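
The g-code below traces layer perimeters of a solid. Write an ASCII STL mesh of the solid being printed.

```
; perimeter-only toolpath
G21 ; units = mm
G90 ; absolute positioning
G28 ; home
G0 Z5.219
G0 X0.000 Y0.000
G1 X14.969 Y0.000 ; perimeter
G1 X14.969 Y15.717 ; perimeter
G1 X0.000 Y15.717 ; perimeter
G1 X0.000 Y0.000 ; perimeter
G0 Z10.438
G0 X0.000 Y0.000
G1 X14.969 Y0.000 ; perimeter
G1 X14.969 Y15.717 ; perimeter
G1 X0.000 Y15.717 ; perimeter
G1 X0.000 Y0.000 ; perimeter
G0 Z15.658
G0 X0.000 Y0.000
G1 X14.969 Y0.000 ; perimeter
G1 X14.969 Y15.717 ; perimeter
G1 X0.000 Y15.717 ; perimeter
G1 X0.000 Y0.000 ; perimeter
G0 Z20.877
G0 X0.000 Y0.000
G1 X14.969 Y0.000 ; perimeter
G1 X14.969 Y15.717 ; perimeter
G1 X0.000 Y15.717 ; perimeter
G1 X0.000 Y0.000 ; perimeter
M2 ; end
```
solid part
  facet normal 0.0000 0.0000 -1.0000
    outer loop
      vertex 14.969 15.717 0.000
      vertex 14.969 0.000 0.000
      vertex 0.000 0.000 0.000
    endloop
  endfacet
  facet normal 0.0000 0.0000 -1.0000
    outer loop
      vertex 0.000 15.717 0.000
      vertex 14.969 15.717 0.000
      vertex 0.000 0.000 0.000
    endloop
  endfacet
  facet normal 0.0000 0.0000 1.0000
    outer loop
      vertex 0.000 0.000 20.877
      vertex 14.969 0.000 20.877
      vertex 14.969 15.717 20.877
    endloop
  endfacet
  facet normal 0.0000 0.0000 1.0000
    outer loop
      vertex 0.000 0.000 20.877
      vertex 14.969 15.717 20.877
      vertex 0.000 15.717 20.877
    endloop
  endfacet
  facet normal 0.0000 -1.0000 0.0000
    outer loop
      vertex 0.000 0.000 0.000
      vertex 14.969 0.000 0.000
      vertex 14.969 0.000 20.877
    endloop
  endfacet
  facet normal 0.0000 -1.0000 0.0000
    outer loop
      vertex 0.000 0.000 0.000
      vertex 14.969 0.000 20.877
      vertex 0.000 0.000 20.877
    endloop
  endfacet
  facet normal 0.0000 1.0000 0.0000
    outer loop
      vertex 14.969 15.717 20.877
      vertex 14.969 15.717 0.000
      vertex 0.000 15.717 0.000
    endloop
  endfacet
  facet normal 0.0000 1.0000 0.0000
    outer loop
      vertex 0.000 15.717 20.877
      vertex 14.969 15.717 20.877
      vertex 0.000 15.717 0.000
    endloop
  endfacet
  facet normal -1.0000 0.0000 0.0000
    outer loop
      vertex 0.000 15.717 20.877
      vertex 0.000 15.717 0.000
      vertex 0.000 0.000 0.000
    endloop
  endfacet
  facet normal -1.0000 0.0000 0.0000
    outer loop
      vertex 0.000 0.000 20.877
      vertex 0.000 15.717 20.877
      vertex 0.000 0.000 0.000
    endloop
  endfacet
  facet normal 1.0000 0.0000 0.0000
    outer loop
      vertex 14.969 0.000 0.000
      vertex 14.969 15.717 0.000
      vertex 14.969 15.717 20.877
    endloop
  endfacet
  facet normal 1.0000 0.0000 0.0000
    outer loop
      vertex 14.969 0.000 0.000
      vertex 14.969 15.717 20.877
      vertex 14.969 0.000 20.877
    endloop
  endfacet
endsolid part

The G0 Z moves step by Δz≈5.219 mm. Every layer's G1 loop is the same polygon, so the solid is a straight extrusion of it from z=0 to z≈20.9. Closing with flat bottom and top caps and triangulating gives 12 facets — a rectangular box, roughly 15 × 15.7 mm footprint and 20.9 mm tall.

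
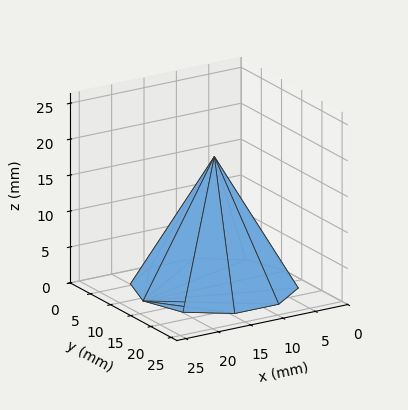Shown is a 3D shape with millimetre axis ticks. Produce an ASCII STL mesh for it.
Reading the render: the shape is a regular 10-sided pyramid, base circumscribed radius ≈ 11 mm, apex at z ≈ 18 mm (dimensions read to the nearest mm from the axis ticks). For the STL, each face is triangulated and given an outward normal.

solid part
  facet normal 0.0000 0.0000 -1.0000
    outer loop
      vertex 14.4 21.5 0.0
      vertex 19.9 17.5 0.0
      vertex 22.0 11.0 0.0
    endloop
  endfacet
  facet normal 0.0000 0.0000 -1.0000
    outer loop
      vertex 7.6 21.5 0.0
      vertex 14.4 21.5 0.0
      vertex 22.0 11.0 0.0
    endloop
  endfacet
  facet normal 0.0000 0.0000 -1.0000
    outer loop
      vertex 2.1 17.5 0.0
      vertex 7.6 21.5 0.0
      vertex 22.0 11.0 0.0
    endloop
  endfacet
  facet normal 0.0000 0.0000 -1.0000
    outer loop
      vertex 0.0 11.0 0.0
      vertex 2.1 17.5 0.0
      vertex 22.0 11.0 0.0
    endloop
  endfacet
  facet normal 0.0000 0.0000 -1.0000
    outer loop
      vertex 2.1 4.5 0.0
      vertex 0.0 11.0 0.0
      vertex 22.0 11.0 0.0
    endloop
  endfacet
  facet normal 0.0000 0.0000 -1.0000
    outer loop
      vertex 7.6 0.5 0.0
      vertex 2.1 4.5 0.0
      vertex 22.0 11.0 0.0
    endloop
  endfacet
  facet normal 0.0000 0.0000 -1.0000
    outer loop
      vertex 14.4 0.5 0.0
      vertex 7.6 0.5 0.0
      vertex 22.0 11.0 0.0
    endloop
  endfacet
  facet normal 0.0000 0.0000 -1.0000
    outer loop
      vertex 19.9 4.5 0.0
      vertex 14.4 0.5 0.0
      vertex 22.0 11.0 0.0
    endloop
  endfacet
  facet normal 0.8226 0.2658 0.5027
    outer loop
      vertex 22.0 11.0 0.0
      vertex 19.9 17.5 0.0
      vertex 11.0 11.0 18.0
    endloop
  endfacet
  facet normal 0.5082 0.6987 0.5036
    outer loop
      vertex 19.9 17.5 0.0
      vertex 14.4 21.5 0.0
      vertex 11.0 11.0 18.0
    endloop
  endfacet
  facet normal 0.0000 0.8638 0.5039
    outer loop
      vertex 14.4 21.5 0.0
      vertex 7.6 21.5 0.0
      vertex 11.0 11.0 18.0
    endloop
  endfacet
  facet normal -0.5082 0.6987 0.5036
    outer loop
      vertex 7.6 21.5 0.0
      vertex 2.1 17.5 0.0
      vertex 11.0 11.0 18.0
    endloop
  endfacet
  facet normal -0.8226 0.2658 0.5027
    outer loop
      vertex 2.1 17.5 0.0
      vertex 0.0 11.0 0.0
      vertex 11.0 11.0 18.0
    endloop
  endfacet
  facet normal -0.8226 -0.2658 0.5027
    outer loop
      vertex 0.0 11.0 0.0
      vertex 2.1 4.5 0.0
      vertex 11.0 11.0 18.0
    endloop
  endfacet
  facet normal -0.5082 -0.6987 0.5036
    outer loop
      vertex 2.1 4.5 0.0
      vertex 7.6 0.5 0.0
      vertex 11.0 11.0 18.0
    endloop
  endfacet
  facet normal 0.0000 -0.8638 0.5039
    outer loop
      vertex 7.6 0.5 0.0
      vertex 14.4 0.5 0.0
      vertex 11.0 11.0 18.0
    endloop
  endfacet
  facet normal 0.5082 -0.6987 0.5036
    outer loop
      vertex 14.4 0.5 0.0
      vertex 19.9 4.5 0.0
      vertex 11.0 11.0 18.0
    endloop
  endfacet
  facet normal 0.8226 -0.2658 0.5027
    outer loop
      vertex 19.9 4.5 0.0
      vertex 22.0 11.0 0.0
      vertex 11.0 11.0 18.0
    endloop
  endfacet
endsolid part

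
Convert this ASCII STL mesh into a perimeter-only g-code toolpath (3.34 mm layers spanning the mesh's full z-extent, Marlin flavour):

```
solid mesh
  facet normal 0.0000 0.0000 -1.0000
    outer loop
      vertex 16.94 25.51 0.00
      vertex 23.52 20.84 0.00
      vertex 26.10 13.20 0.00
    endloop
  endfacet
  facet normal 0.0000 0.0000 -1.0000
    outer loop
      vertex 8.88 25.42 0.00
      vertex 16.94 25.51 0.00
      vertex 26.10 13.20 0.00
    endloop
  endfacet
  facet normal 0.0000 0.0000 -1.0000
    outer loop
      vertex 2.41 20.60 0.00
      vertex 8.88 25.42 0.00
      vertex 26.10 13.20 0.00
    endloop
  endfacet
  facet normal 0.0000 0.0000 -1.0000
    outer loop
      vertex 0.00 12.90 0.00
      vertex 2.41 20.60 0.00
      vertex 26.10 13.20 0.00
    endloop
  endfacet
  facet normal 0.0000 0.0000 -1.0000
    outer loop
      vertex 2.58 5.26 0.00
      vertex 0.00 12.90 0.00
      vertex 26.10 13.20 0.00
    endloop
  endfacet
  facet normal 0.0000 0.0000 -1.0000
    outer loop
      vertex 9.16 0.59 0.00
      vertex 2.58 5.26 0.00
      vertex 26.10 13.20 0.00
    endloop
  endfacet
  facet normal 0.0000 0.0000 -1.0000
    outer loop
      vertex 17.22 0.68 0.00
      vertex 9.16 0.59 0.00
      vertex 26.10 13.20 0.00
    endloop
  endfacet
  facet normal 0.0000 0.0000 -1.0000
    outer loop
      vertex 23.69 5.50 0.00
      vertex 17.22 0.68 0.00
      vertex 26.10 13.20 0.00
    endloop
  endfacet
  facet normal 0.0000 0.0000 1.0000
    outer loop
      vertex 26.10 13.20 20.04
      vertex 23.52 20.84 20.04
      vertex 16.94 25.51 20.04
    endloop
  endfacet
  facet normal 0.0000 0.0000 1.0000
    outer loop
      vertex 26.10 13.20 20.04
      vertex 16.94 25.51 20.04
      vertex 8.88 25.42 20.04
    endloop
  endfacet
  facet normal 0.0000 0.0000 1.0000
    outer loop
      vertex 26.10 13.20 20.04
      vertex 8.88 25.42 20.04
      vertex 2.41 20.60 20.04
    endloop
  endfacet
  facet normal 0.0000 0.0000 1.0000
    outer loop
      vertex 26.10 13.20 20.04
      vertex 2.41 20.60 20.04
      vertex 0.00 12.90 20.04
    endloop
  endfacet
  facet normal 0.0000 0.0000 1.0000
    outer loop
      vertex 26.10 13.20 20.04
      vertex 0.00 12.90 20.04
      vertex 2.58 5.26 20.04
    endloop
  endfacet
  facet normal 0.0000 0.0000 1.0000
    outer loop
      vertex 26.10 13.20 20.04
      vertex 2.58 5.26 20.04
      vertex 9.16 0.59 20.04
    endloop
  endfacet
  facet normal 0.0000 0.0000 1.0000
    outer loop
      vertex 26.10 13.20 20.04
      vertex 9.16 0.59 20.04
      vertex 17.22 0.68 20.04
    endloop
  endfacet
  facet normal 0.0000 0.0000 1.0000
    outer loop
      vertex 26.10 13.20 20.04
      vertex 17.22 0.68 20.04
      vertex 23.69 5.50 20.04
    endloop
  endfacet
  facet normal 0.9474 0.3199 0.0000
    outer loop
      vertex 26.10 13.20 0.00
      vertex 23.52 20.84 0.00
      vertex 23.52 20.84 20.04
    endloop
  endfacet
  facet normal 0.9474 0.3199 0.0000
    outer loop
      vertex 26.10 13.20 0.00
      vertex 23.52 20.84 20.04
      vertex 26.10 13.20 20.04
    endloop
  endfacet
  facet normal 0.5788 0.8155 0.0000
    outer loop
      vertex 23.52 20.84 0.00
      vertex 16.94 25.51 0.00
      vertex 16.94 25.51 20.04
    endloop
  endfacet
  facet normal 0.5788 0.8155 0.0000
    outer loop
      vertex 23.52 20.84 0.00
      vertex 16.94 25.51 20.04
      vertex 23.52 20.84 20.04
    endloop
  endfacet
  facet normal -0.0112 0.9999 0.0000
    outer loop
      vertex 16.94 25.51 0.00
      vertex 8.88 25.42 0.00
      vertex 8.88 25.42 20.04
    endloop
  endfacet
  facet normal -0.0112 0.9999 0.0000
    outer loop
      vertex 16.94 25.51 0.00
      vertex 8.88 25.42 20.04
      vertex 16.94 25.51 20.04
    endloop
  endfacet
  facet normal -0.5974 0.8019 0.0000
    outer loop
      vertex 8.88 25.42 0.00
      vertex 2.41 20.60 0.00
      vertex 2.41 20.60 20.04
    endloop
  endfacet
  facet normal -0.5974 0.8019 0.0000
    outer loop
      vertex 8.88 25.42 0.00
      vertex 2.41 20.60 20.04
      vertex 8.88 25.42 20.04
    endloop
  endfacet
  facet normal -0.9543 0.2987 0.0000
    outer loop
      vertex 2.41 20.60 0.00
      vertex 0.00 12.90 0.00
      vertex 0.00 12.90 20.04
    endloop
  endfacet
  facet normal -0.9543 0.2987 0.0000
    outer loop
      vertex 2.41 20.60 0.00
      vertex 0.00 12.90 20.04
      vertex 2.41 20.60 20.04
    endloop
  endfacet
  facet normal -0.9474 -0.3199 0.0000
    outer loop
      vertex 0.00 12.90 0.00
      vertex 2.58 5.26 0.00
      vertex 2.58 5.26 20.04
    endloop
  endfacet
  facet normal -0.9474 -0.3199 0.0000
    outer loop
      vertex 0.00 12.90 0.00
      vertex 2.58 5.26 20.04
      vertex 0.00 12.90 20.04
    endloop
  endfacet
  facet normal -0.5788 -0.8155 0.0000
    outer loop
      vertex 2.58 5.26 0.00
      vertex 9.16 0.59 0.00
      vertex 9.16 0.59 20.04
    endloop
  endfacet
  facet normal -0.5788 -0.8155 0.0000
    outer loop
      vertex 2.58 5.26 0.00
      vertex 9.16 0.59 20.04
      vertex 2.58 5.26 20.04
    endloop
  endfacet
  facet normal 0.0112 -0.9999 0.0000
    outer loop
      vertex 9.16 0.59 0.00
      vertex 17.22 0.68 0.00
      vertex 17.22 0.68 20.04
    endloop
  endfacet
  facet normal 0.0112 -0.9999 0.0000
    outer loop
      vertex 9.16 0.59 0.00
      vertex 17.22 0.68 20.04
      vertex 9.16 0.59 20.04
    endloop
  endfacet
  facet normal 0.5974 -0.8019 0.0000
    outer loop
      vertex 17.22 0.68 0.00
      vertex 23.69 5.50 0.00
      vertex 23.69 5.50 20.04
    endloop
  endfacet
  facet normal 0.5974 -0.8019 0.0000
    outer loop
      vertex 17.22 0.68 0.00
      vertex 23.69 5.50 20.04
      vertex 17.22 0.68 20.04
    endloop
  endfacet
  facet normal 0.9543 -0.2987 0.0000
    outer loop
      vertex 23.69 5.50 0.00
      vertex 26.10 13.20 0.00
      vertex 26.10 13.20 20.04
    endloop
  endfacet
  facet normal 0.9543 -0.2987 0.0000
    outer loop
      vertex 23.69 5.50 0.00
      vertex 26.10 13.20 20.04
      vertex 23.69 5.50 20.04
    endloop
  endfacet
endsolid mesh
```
; perimeter-only toolpath
G21 ; units = mm
G90 ; absolute positioning
G28 ; home
; layer 1
G0 Z3.34
G0 X26.10 Y13.20
G1 X23.52 Y20.84
G1 X16.94 Y25.51
G1 X8.88 Y25.42
G1 X2.41 Y20.60
G1 X0.00 Y12.90
G1 X2.58 Y5.26
G1 X9.16 Y0.59
G1 X17.22 Y0.68
G1 X23.69 Y5.50
G1 X26.10 Y13.20
; layer 2
G0 Z6.68
G0 X26.10 Y13.20
G1 X23.52 Y20.84
G1 X16.94 Y25.51
G1 X8.88 Y25.42
G1 X2.41 Y20.60
G1 X0.00 Y12.90
G1 X2.58 Y5.26
G1 X9.16 Y0.59
G1 X17.22 Y0.68
G1 X23.69 Y5.50
G1 X26.10 Y13.20
; layer 3
G0 Z10.02
G0 X26.10 Y13.20
G1 X23.52 Y20.84
G1 X16.94 Y25.51
G1 X8.88 Y25.42
G1 X2.41 Y20.60
G1 X0.00 Y12.90
G1 X2.58 Y5.26
G1 X9.16 Y0.59
G1 X17.22 Y0.68
G1 X23.69 Y5.50
G1 X26.10 Y13.20
; layer 4
G0 Z13.36
G0 X26.10 Y13.20
G1 X23.52 Y20.84
G1 X16.94 Y25.51
G1 X8.88 Y25.42
G1 X2.41 Y20.60
G1 X0.00 Y12.90
G1 X2.58 Y5.26
G1 X9.16 Y0.59
G1 X17.22 Y0.68
G1 X23.69 Y5.50
G1 X26.10 Y13.20
; layer 5
G0 Z16.70
G0 X26.10 Y13.20
G1 X23.52 Y20.84
G1 X16.94 Y25.51
G1 X8.88 Y25.42
G1 X2.41 Y20.60
G1 X0.00 Y12.90
G1 X2.58 Y5.26
G1 X9.16 Y0.59
G1 X17.22 Y0.68
G1 X23.69 Y5.50
G1 X26.10 Y13.20
; layer 6
G0 Z20.04
G0 X26.10 Y13.20
G1 X23.52 Y20.84
G1 X16.94 Y25.51
G1 X8.88 Y25.42
G1 X2.41 Y20.60
G1 X0.00 Y12.90
G1 X2.58 Y5.26
G1 X9.16 Y0.59
G1 X17.22 Y0.68
G1 X23.69 Y5.50
G1 X26.10 Y13.20
M2 ; end

The solid is a regular 10-sided prism (a cylinder approximated with 10 flat sides), circumscribed radius ≈ 13.1 mm, height ≈ 20 mm. Slicing at Δz = 3.34 mm — 6 equal slices spanning the solid's height, so layer i sits at z = i·h/6 — gives 6 non-empty perimeters. Each is a 10-segment closed polygon; G0 lifts to the layer z and rapids to the start vertex, then G1 traces the edges.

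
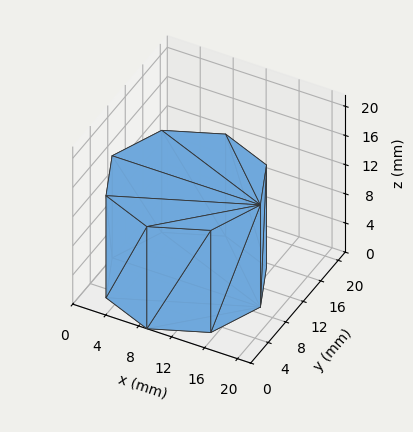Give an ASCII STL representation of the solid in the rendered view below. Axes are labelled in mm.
Reading the render: the shape is a regular 8-sided prism (a cylinder approximated with 8 flat sides), circumscribed radius ≈ 9 mm, height ≈ 14 mm (dimensions read to the nearest mm from the axis ticks). For the STL, each face is triangulated and given an outward normal.

solid part
  facet normal 0.0000 0.0000 -1.0000
    outer loop
      vertex 9.00 18.00 0.00
      vertex 15.36 15.36 0.00
      vertex 18.00 9.00 0.00
    endloop
  endfacet
  facet normal 0.0000 0.0000 -1.0000
    outer loop
      vertex 2.64 15.36 0.00
      vertex 9.00 18.00 0.00
      vertex 18.00 9.00 0.00
    endloop
  endfacet
  facet normal 0.0000 0.0000 -1.0000
    outer loop
      vertex 0.00 9.00 0.00
      vertex 2.64 15.36 0.00
      vertex 18.00 9.00 0.00
    endloop
  endfacet
  facet normal 0.0000 0.0000 -1.0000
    outer loop
      vertex 2.64 2.64 0.00
      vertex 0.00 9.00 0.00
      vertex 18.00 9.00 0.00
    endloop
  endfacet
  facet normal 0.0000 0.0000 -1.0000
    outer loop
      vertex 9.00 0.00 0.00
      vertex 2.64 2.64 0.00
      vertex 18.00 9.00 0.00
    endloop
  endfacet
  facet normal 0.0000 0.0000 -1.0000
    outer loop
      vertex 15.36 2.64 0.00
      vertex 9.00 0.00 0.00
      vertex 18.00 9.00 0.00
    endloop
  endfacet
  facet normal 0.0000 0.0000 1.0000
    outer loop
      vertex 18.00 9.00 14.00
      vertex 15.36 15.36 14.00
      vertex 9.00 18.00 14.00
    endloop
  endfacet
  facet normal 0.0000 0.0000 1.0000
    outer loop
      vertex 18.00 9.00 14.00
      vertex 9.00 18.00 14.00
      vertex 2.64 15.36 14.00
    endloop
  endfacet
  facet normal 0.0000 0.0000 1.0000
    outer loop
      vertex 18.00 9.00 14.00
      vertex 2.64 15.36 14.00
      vertex 0.00 9.00 14.00
    endloop
  endfacet
  facet normal 0.0000 0.0000 1.0000
    outer loop
      vertex 18.00 9.00 14.00
      vertex 0.00 9.00 14.00
      vertex 2.64 2.64 14.00
    endloop
  endfacet
  facet normal 0.0000 0.0000 1.0000
    outer loop
      vertex 18.00 9.00 14.00
      vertex 2.64 2.64 14.00
      vertex 9.00 0.00 14.00
    endloop
  endfacet
  facet normal 0.0000 0.0000 1.0000
    outer loop
      vertex 18.00 9.00 14.00
      vertex 9.00 0.00 14.00
      vertex 15.36 2.64 14.00
    endloop
  endfacet
  facet normal 0.9236 0.3834 0.0000
    outer loop
      vertex 18.00 9.00 0.00
      vertex 15.36 15.36 0.00
      vertex 15.36 15.36 14.00
    endloop
  endfacet
  facet normal 0.9236 0.3834 0.0000
    outer loop
      vertex 18.00 9.00 0.00
      vertex 15.36 15.36 14.00
      vertex 18.00 9.00 14.00
    endloop
  endfacet
  facet normal 0.3834 0.9236 0.0000
    outer loop
      vertex 15.36 15.36 0.00
      vertex 9.00 18.00 0.00
      vertex 9.00 18.00 14.00
    endloop
  endfacet
  facet normal 0.3834 0.9236 0.0000
    outer loop
      vertex 15.36 15.36 0.00
      vertex 9.00 18.00 14.00
      vertex 15.36 15.36 14.00
    endloop
  endfacet
  facet normal -0.3834 0.9236 0.0000
    outer loop
      vertex 9.00 18.00 0.00
      vertex 2.64 15.36 0.00
      vertex 2.64 15.36 14.00
    endloop
  endfacet
  facet normal -0.3834 0.9236 0.0000
    outer loop
      vertex 9.00 18.00 0.00
      vertex 2.64 15.36 14.00
      vertex 9.00 18.00 14.00
    endloop
  endfacet
  facet normal -0.9236 0.3834 0.0000
    outer loop
      vertex 2.64 15.36 0.00
      vertex 0.00 9.00 0.00
      vertex 0.00 9.00 14.00
    endloop
  endfacet
  facet normal -0.9236 0.3834 0.0000
    outer loop
      vertex 2.64 15.36 0.00
      vertex 0.00 9.00 14.00
      vertex 2.64 15.36 14.00
    endloop
  endfacet
  facet normal -0.9236 -0.3834 0.0000
    outer loop
      vertex 0.00 9.00 0.00
      vertex 2.64 2.64 0.00
      vertex 2.64 2.64 14.00
    endloop
  endfacet
  facet normal -0.9236 -0.3834 0.0000
    outer loop
      vertex 0.00 9.00 0.00
      vertex 2.64 2.64 14.00
      vertex 0.00 9.00 14.00
    endloop
  endfacet
  facet normal -0.3834 -0.9236 0.0000
    outer loop
      vertex 2.64 2.64 0.00
      vertex 9.00 0.00 0.00
      vertex 9.00 0.00 14.00
    endloop
  endfacet
  facet normal -0.3834 -0.9236 0.0000
    outer loop
      vertex 2.64 2.64 0.00
      vertex 9.00 0.00 14.00
      vertex 2.64 2.64 14.00
    endloop
  endfacet
  facet normal 0.3834 -0.9236 0.0000
    outer loop
      vertex 9.00 0.00 0.00
      vertex 15.36 2.64 0.00
      vertex 15.36 2.64 14.00
    endloop
  endfacet
  facet normal 0.3834 -0.9236 0.0000
    outer loop
      vertex 9.00 0.00 0.00
      vertex 15.36 2.64 14.00
      vertex 9.00 0.00 14.00
    endloop
  endfacet
  facet normal 0.9236 -0.3834 0.0000
    outer loop
      vertex 15.36 2.64 0.00
      vertex 18.00 9.00 0.00
      vertex 18.00 9.00 14.00
    endloop
  endfacet
  facet normal 0.9236 -0.3834 0.0000
    outer loop
      vertex 15.36 2.64 0.00
      vertex 18.00 9.00 14.00
      vertex 15.36 2.64 14.00
    endloop
  endfacet
endsolid part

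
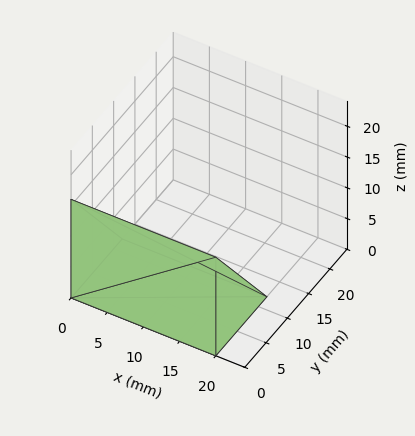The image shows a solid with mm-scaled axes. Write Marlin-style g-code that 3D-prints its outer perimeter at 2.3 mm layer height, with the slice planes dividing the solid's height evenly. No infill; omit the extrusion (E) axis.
Reading the render: the shape is a wedge (ramp): 20 × 12 mm base, rising to 16 mm along the y=0 edge and sloping linearly to z=0 at y=12 (dimensions read to the nearest mm from the axis ticks). For the g-code, the solid's height is divided into equal slices at the stated Δz and each level perimeter traced with G1 moves after a G0 lift.

; perimeter-only toolpath
G21 ; units = mm
G90 ; absolute positioning
G28 ; home
; layer 1
G0 Z2.3
G0 X0.0 Y0.0
G1 X20.0 Y0.0
G1 X20.0 Y10.3
G1 X0.0 Y10.3
G1 X0.0 Y0.0
; layer 2
G0 Z4.6
G0 X0.0 Y0.0
G1 X20.0 Y0.0
G1 X20.0 Y8.6
G1 X0.0 Y8.6
G1 X0.0 Y0.0
; layer 3
G0 Z6.9
G0 X0.0 Y0.0
G1 X20.0 Y0.0
G1 X20.0 Y6.9
G1 X0.0 Y6.9
G1 X0.0 Y0.0
; layer 4
G0 Z9.1
G0 X0.0 Y0.0
G1 X20.0 Y0.0
G1 X20.0 Y5.1
G1 X0.0 Y5.1
G1 X0.0 Y0.0
; layer 5
G0 Z11.4
G0 X0.0 Y0.0
G1 X20.0 Y0.0
G1 X20.0 Y3.4
G1 X0.0 Y3.4
G1 X0.0 Y0.0
; layer 6
G0 Z13.7
G0 X0.0 Y0.0
G1 X20.0 Y0.0
G1 X20.0 Y1.7
G1 X0.0 Y1.7
G1 X0.0 Y0.0
M2 ; end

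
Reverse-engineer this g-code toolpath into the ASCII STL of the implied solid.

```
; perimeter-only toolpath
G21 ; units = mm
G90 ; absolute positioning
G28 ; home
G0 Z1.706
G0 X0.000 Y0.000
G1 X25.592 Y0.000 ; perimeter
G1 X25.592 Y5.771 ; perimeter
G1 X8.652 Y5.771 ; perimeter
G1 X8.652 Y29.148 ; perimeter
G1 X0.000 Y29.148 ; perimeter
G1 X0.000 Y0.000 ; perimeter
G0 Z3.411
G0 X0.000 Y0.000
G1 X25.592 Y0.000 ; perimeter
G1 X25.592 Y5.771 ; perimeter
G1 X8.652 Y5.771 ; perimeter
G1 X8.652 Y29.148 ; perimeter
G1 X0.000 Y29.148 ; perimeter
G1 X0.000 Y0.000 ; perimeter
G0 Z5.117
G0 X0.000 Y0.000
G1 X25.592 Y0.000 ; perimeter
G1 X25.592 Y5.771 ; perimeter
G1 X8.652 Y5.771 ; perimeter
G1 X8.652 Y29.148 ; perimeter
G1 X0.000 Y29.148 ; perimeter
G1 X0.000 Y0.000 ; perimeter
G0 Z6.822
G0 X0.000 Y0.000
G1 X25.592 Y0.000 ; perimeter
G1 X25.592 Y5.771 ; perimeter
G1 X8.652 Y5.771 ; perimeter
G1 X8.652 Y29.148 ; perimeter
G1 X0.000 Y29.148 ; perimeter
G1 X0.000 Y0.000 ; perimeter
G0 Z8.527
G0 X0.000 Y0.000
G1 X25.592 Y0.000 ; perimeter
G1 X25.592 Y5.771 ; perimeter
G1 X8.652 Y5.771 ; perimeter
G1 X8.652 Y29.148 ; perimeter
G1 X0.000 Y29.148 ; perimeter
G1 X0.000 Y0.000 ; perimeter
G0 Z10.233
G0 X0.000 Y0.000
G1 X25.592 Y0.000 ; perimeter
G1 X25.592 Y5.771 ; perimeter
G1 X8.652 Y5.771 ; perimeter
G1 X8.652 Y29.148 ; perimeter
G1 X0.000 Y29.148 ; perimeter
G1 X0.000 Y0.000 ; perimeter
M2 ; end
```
solid part
  facet normal 0.0000 0.0000 -1.0000
    outer loop
      vertex 25.592 5.771 0.000
      vertex 25.592 0.000 0.000
      vertex 0.000 0.000 0.000
    endloop
  endfacet
  facet normal 0.0000 0.0000 -1.0000
    outer loop
      vertex 8.652 5.771 0.000
      vertex 25.592 5.771 0.000
      vertex 0.000 0.000 0.000
    endloop
  endfacet
  facet normal 0.0000 0.0000 -1.0000
    outer loop
      vertex 8.652 29.148 0.000
      vertex 8.652 5.771 0.000
      vertex 0.000 0.000 0.000
    endloop
  endfacet
  facet normal 0.0000 0.0000 -1.0000
    outer loop
      vertex 0.000 29.148 0.000
      vertex 8.652 29.148 0.000
      vertex 0.000 0.000 0.000
    endloop
  endfacet
  facet normal 0.0000 0.0000 1.0000
    outer loop
      vertex 0.000 0.000 10.233
      vertex 25.592 0.000 10.233
      vertex 25.592 5.771 10.233
    endloop
  endfacet
  facet normal 0.0000 0.0000 1.0000
    outer loop
      vertex 0.000 0.000 10.233
      vertex 25.592 5.771 10.233
      vertex 8.652 5.771 10.233
    endloop
  endfacet
  facet normal 0.0000 0.0000 1.0000
    outer loop
      vertex 0.000 0.000 10.233
      vertex 8.652 5.771 10.233
      vertex 8.652 29.148 10.233
    endloop
  endfacet
  facet normal 0.0000 0.0000 1.0000
    outer loop
      vertex 0.000 0.000 10.233
      vertex 8.652 29.148 10.233
      vertex 0.000 29.148 10.233
    endloop
  endfacet
  facet normal 0.0000 -1.0000 0.0000
    outer loop
      vertex 0.000 0.000 0.000
      vertex 25.592 0.000 0.000
      vertex 25.592 0.000 10.233
    endloop
  endfacet
  facet normal 0.0000 -1.0000 0.0000
    outer loop
      vertex 0.000 0.000 0.000
      vertex 25.592 0.000 10.233
      vertex 0.000 0.000 10.233
    endloop
  endfacet
  facet normal 1.0000 0.0000 0.0000
    outer loop
      vertex 25.592 0.000 0.000
      vertex 25.592 5.771 0.000
      vertex 25.592 5.771 10.233
    endloop
  endfacet
  facet normal 1.0000 0.0000 0.0000
    outer loop
      vertex 25.592 0.000 0.000
      vertex 25.592 5.771 10.233
      vertex 25.592 0.000 10.233
    endloop
  endfacet
  facet normal 0.0000 1.0000 0.0000
    outer loop
      vertex 25.592 5.771 0.000
      vertex 8.652 5.771 0.000
      vertex 8.652 5.771 10.233
    endloop
  endfacet
  facet normal 0.0000 1.0000 0.0000
    outer loop
      vertex 25.592 5.771 0.000
      vertex 8.652 5.771 10.233
      vertex 25.592 5.771 10.233
    endloop
  endfacet
  facet normal 1.0000 0.0000 0.0000
    outer loop
      vertex 8.652 5.771 0.000
      vertex 8.652 29.148 0.000
      vertex 8.652 29.148 10.233
    endloop
  endfacet
  facet normal 1.0000 0.0000 0.0000
    outer loop
      vertex 8.652 5.771 0.000
      vertex 8.652 29.148 10.233
      vertex 8.652 5.771 10.233
    endloop
  endfacet
  facet normal 0.0000 1.0000 0.0000
    outer loop
      vertex 8.652 29.148 0.000
      vertex 0.000 29.148 0.000
      vertex 0.000 29.148 10.233
    endloop
  endfacet
  facet normal 0.0000 1.0000 0.0000
    outer loop
      vertex 8.652 29.148 0.000
      vertex 0.000 29.148 10.233
      vertex 8.652 29.148 10.233
    endloop
  endfacet
  facet normal -1.0000 0.0000 0.0000
    outer loop
      vertex 0.000 29.148 0.000
      vertex 0.000 0.000 0.000
      vertex 0.000 0.000 10.233
    endloop
  endfacet
  facet normal -1.0000 0.0000 0.0000
    outer loop
      vertex 0.000 29.148 0.000
      vertex 0.000 0.000 10.233
      vertex 0.000 29.148 10.233
    endloop
  endfacet
endsolid part

The G0 Z moves step by Δz≈1.706 mm. Every layer's G1 loop is the same polygon, so the solid is a straight extrusion of it from z=0 to z≈10.2. Closing with flat bottom and top caps and triangulating gives 20 facets — an L-shaped prism: outer 25.6 × 29.1 mm, arm thicknesses ≈ 5.77 mm (horizontal) and 8.65 mm (vertical), extruded 10.2 mm in z.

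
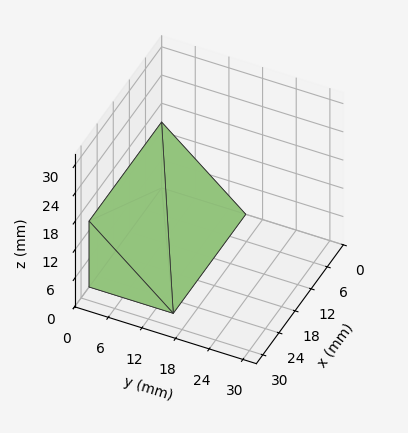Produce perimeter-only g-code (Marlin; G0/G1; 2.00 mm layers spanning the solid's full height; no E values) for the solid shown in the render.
Reading the render: the shape is a wedge (ramp): 27 × 15 mm base, rising to 14 mm along the y=0 edge and sloping linearly to z=0 at y=15 (dimensions read to the nearest mm from the axis ticks). For the g-code, the solid's height is divided into equal slices at the stated Δz and each level perimeter traced with G1 moves after a G0 lift.

; perimeter-only toolpath
G21 ; units = mm
G90 ; absolute positioning
G28 ; home
; layer 1
G0 Z2.00
G0 X0.00 Y0.00
G1 X27.00 Y0.00
G1 X27.00 Y12.86
G1 X0.00 Y12.86
G1 X0.00 Y0.00
; layer 2
G0 Z4.00
G0 X0.00 Y0.00
G1 X27.00 Y0.00
G1 X27.00 Y10.71
G1 X0.00 Y10.71
G1 X0.00 Y0.00
; layer 3
G0 Z6.00
G0 X0.00 Y0.00
G1 X27.00 Y0.00
G1 X27.00 Y8.57
G1 X0.00 Y8.57
G1 X0.00 Y0.00
; layer 4
G0 Z8.00
G0 X0.00 Y0.00
G1 X27.00 Y0.00
G1 X27.00 Y6.43
G1 X0.00 Y6.43
G1 X0.00 Y0.00
; layer 5
G0 Z10.00
G0 X0.00 Y0.00
G1 X27.00 Y0.00
G1 X27.00 Y4.29
G1 X0.00 Y4.29
G1 X0.00 Y0.00
; layer 6
G0 Z12.00
G0 X0.00 Y0.00
G1 X27.00 Y0.00
G1 X27.00 Y2.14
G1 X0.00 Y2.14
G1 X0.00 Y0.00
M2 ; end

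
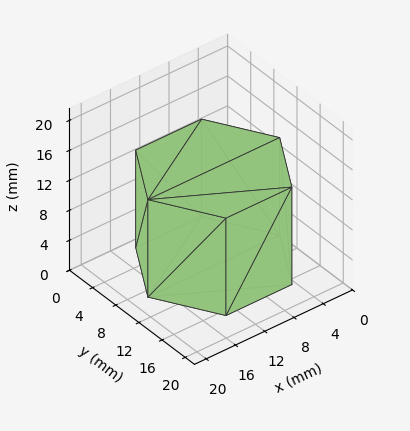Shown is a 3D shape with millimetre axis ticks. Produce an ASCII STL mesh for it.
Reading the render: the shape is a regular 6-sided prism (a cylinder approximated with 6 flat sides), circumscribed radius ≈ 9 mm, height ≈ 13 mm (dimensions read to the nearest mm from the axis ticks). For the STL, each face is triangulated and given an outward normal.

solid part
  facet normal 0.0000 0.0000 -1.0000
    outer loop
      vertex 4.5 16.8 0.0
      vertex 13.5 16.8 0.0
      vertex 18.0 9.0 0.0
    endloop
  endfacet
  facet normal 0.0000 0.0000 -1.0000
    outer loop
      vertex 0.0 9.0 0.0
      vertex 4.5 16.8 0.0
      vertex 18.0 9.0 0.0
    endloop
  endfacet
  facet normal 0.0000 0.0000 -1.0000
    outer loop
      vertex 4.5 1.2 0.0
      vertex 0.0 9.0 0.0
      vertex 18.0 9.0 0.0
    endloop
  endfacet
  facet normal 0.0000 0.0000 -1.0000
    outer loop
      vertex 13.5 1.2 0.0
      vertex 4.5 1.2 0.0
      vertex 18.0 9.0 0.0
    endloop
  endfacet
  facet normal 0.0000 0.0000 1.0000
    outer loop
      vertex 18.0 9.0 13.0
      vertex 13.5 16.8 13.0
      vertex 4.5 16.8 13.0
    endloop
  endfacet
  facet normal 0.0000 0.0000 1.0000
    outer loop
      vertex 18.0 9.0 13.0
      vertex 4.5 16.8 13.0
      vertex 0.0 9.0 13.0
    endloop
  endfacet
  facet normal 0.0000 0.0000 1.0000
    outer loop
      vertex 18.0 9.0 13.0
      vertex 0.0 9.0 13.0
      vertex 4.5 1.2 13.0
    endloop
  endfacet
  facet normal 0.0000 0.0000 1.0000
    outer loop
      vertex 18.0 9.0 13.0
      vertex 4.5 1.2 13.0
      vertex 13.5 1.2 13.0
    endloop
  endfacet
  facet normal 0.8662 0.4997 0.0000
    outer loop
      vertex 18.0 9.0 0.0
      vertex 13.5 16.8 0.0
      vertex 13.5 16.8 13.0
    endloop
  endfacet
  facet normal 0.8662 0.4997 0.0000
    outer loop
      vertex 18.0 9.0 0.0
      vertex 13.5 16.8 13.0
      vertex 18.0 9.0 13.0
    endloop
  endfacet
  facet normal 0.0000 1.0000 0.0000
    outer loop
      vertex 13.5 16.8 0.0
      vertex 4.5 16.8 0.0
      vertex 4.5 16.8 13.0
    endloop
  endfacet
  facet normal 0.0000 1.0000 0.0000
    outer loop
      vertex 13.5 16.8 0.0
      vertex 4.5 16.8 13.0
      vertex 13.5 16.8 13.0
    endloop
  endfacet
  facet normal -0.8662 0.4997 0.0000
    outer loop
      vertex 4.5 16.8 0.0
      vertex 0.0 9.0 0.0
      vertex 0.0 9.0 13.0
    endloop
  endfacet
  facet normal -0.8662 0.4997 0.0000
    outer loop
      vertex 4.5 16.8 0.0
      vertex 0.0 9.0 13.0
      vertex 4.5 16.8 13.0
    endloop
  endfacet
  facet normal -0.8662 -0.4997 0.0000
    outer loop
      vertex 0.0 9.0 0.0
      vertex 4.5 1.2 0.0
      vertex 4.5 1.2 13.0
    endloop
  endfacet
  facet normal -0.8662 -0.4997 0.0000
    outer loop
      vertex 0.0 9.0 0.0
      vertex 4.5 1.2 13.0
      vertex 0.0 9.0 13.0
    endloop
  endfacet
  facet normal 0.0000 -1.0000 0.0000
    outer loop
      vertex 4.5 1.2 0.0
      vertex 13.5 1.2 0.0
      vertex 13.5 1.2 13.0
    endloop
  endfacet
  facet normal 0.0000 -1.0000 0.0000
    outer loop
      vertex 4.5 1.2 0.0
      vertex 13.5 1.2 13.0
      vertex 4.5 1.2 13.0
    endloop
  endfacet
  facet normal 0.8662 -0.4997 0.0000
    outer loop
      vertex 13.5 1.2 0.0
      vertex 18.0 9.0 0.0
      vertex 18.0 9.0 13.0
    endloop
  endfacet
  facet normal 0.8662 -0.4997 0.0000
    outer loop
      vertex 13.5 1.2 0.0
      vertex 18.0 9.0 13.0
      vertex 13.5 1.2 13.0
    endloop
  endfacet
endsolid part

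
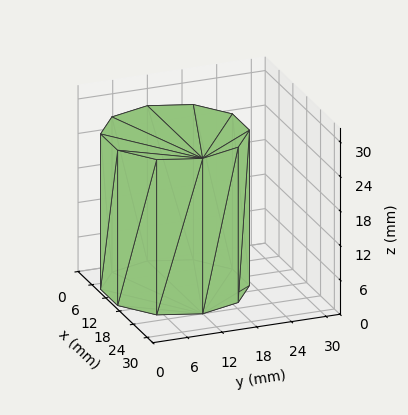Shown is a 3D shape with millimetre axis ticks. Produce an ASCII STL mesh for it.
Reading the render: the shape is a regular 10-sided prism (a cylinder approximated with 10 flat sides), circumscribed radius ≈ 12 mm, height ≈ 27 mm (dimensions read to the nearest mm from the axis ticks). For the STL, each face is triangulated and given an outward normal.

solid part
  facet normal 0.0000 0.0000 -1.0000
    outer loop
      vertex 15.708 23.413 0.000
      vertex 21.708 19.053 0.000
      vertex 24.000 12.000 0.000
    endloop
  endfacet
  facet normal 0.0000 0.0000 -1.0000
    outer loop
      vertex 8.292 23.413 0.000
      vertex 15.708 23.413 0.000
      vertex 24.000 12.000 0.000
    endloop
  endfacet
  facet normal 0.0000 0.0000 -1.0000
    outer loop
      vertex 2.292 19.053 0.000
      vertex 8.292 23.413 0.000
      vertex 24.000 12.000 0.000
    endloop
  endfacet
  facet normal 0.0000 0.0000 -1.0000
    outer loop
      vertex 0.000 12.000 0.000
      vertex 2.292 19.053 0.000
      vertex 24.000 12.000 0.000
    endloop
  endfacet
  facet normal 0.0000 0.0000 -1.0000
    outer loop
      vertex 2.292 4.947 0.000
      vertex 0.000 12.000 0.000
      vertex 24.000 12.000 0.000
    endloop
  endfacet
  facet normal 0.0000 0.0000 -1.0000
    outer loop
      vertex 8.292 0.587 0.000
      vertex 2.292 4.947 0.000
      vertex 24.000 12.000 0.000
    endloop
  endfacet
  facet normal 0.0000 0.0000 -1.0000
    outer loop
      vertex 15.708 0.587 0.000
      vertex 8.292 0.587 0.000
      vertex 24.000 12.000 0.000
    endloop
  endfacet
  facet normal 0.0000 0.0000 -1.0000
    outer loop
      vertex 21.708 4.947 0.000
      vertex 15.708 0.587 0.000
      vertex 24.000 12.000 0.000
    endloop
  endfacet
  facet normal 0.0000 0.0000 1.0000
    outer loop
      vertex 24.000 12.000 27.000
      vertex 21.708 19.053 27.000
      vertex 15.708 23.413 27.000
    endloop
  endfacet
  facet normal 0.0000 0.0000 1.0000
    outer loop
      vertex 24.000 12.000 27.000
      vertex 15.708 23.413 27.000
      vertex 8.292 23.413 27.000
    endloop
  endfacet
  facet normal 0.0000 0.0000 1.0000
    outer loop
      vertex 24.000 12.000 27.000
      vertex 8.292 23.413 27.000
      vertex 2.292 19.053 27.000
    endloop
  endfacet
  facet normal 0.0000 0.0000 1.0000
    outer loop
      vertex 24.000 12.000 27.000
      vertex 2.292 19.053 27.000
      vertex 0.000 12.000 27.000
    endloop
  endfacet
  facet normal 0.0000 0.0000 1.0000
    outer loop
      vertex 24.000 12.000 27.000
      vertex 0.000 12.000 27.000
      vertex 2.292 4.947 27.000
    endloop
  endfacet
  facet normal 0.0000 0.0000 1.0000
    outer loop
      vertex 24.000 12.000 27.000
      vertex 2.292 4.947 27.000
      vertex 8.292 0.587 27.000
    endloop
  endfacet
  facet normal 0.0000 0.0000 1.0000
    outer loop
      vertex 24.000 12.000 27.000
      vertex 8.292 0.587 27.000
      vertex 15.708 0.587 27.000
    endloop
  endfacet
  facet normal 0.0000 0.0000 1.0000
    outer loop
      vertex 24.000 12.000 27.000
      vertex 15.708 0.587 27.000
      vertex 21.708 4.947 27.000
    endloop
  endfacet
  facet normal 0.9510 0.3091 0.0000
    outer loop
      vertex 24.000 12.000 0.000
      vertex 21.708 19.053 0.000
      vertex 21.708 19.053 27.000
    endloop
  endfacet
  facet normal 0.9510 0.3091 0.0000
    outer loop
      vertex 24.000 12.000 0.000
      vertex 21.708 19.053 27.000
      vertex 24.000 12.000 27.000
    endloop
  endfacet
  facet normal 0.5879 0.8090 0.0000
    outer loop
      vertex 21.708 19.053 0.000
      vertex 15.708 23.413 0.000
      vertex 15.708 23.413 27.000
    endloop
  endfacet
  facet normal 0.5879 0.8090 0.0000
    outer loop
      vertex 21.708 19.053 0.000
      vertex 15.708 23.413 27.000
      vertex 21.708 19.053 27.000
    endloop
  endfacet
  facet normal 0.0000 1.0000 0.0000
    outer loop
      vertex 15.708 23.413 0.000
      vertex 8.292 23.413 0.000
      vertex 8.292 23.413 27.000
    endloop
  endfacet
  facet normal 0.0000 1.0000 0.0000
    outer loop
      vertex 15.708 23.413 0.000
      vertex 8.292 23.413 27.000
      vertex 15.708 23.413 27.000
    endloop
  endfacet
  facet normal -0.5879 0.8090 0.0000
    outer loop
      vertex 8.292 23.413 0.000
      vertex 2.292 19.053 0.000
      vertex 2.292 19.053 27.000
    endloop
  endfacet
  facet normal -0.5879 0.8090 0.0000
    outer loop
      vertex 8.292 23.413 0.000
      vertex 2.292 19.053 27.000
      vertex 8.292 23.413 27.000
    endloop
  endfacet
  facet normal -0.9510 0.3091 0.0000
    outer loop
      vertex 2.292 19.053 0.000
      vertex 0.000 12.000 0.000
      vertex 0.000 12.000 27.000
    endloop
  endfacet
  facet normal -0.9510 0.3091 0.0000
    outer loop
      vertex 2.292 19.053 0.000
      vertex 0.000 12.000 27.000
      vertex 2.292 19.053 27.000
    endloop
  endfacet
  facet normal -0.9510 -0.3091 0.0000
    outer loop
      vertex 0.000 12.000 0.000
      vertex 2.292 4.947 0.000
      vertex 2.292 4.947 27.000
    endloop
  endfacet
  facet normal -0.9510 -0.3091 0.0000
    outer loop
      vertex 0.000 12.000 0.000
      vertex 2.292 4.947 27.000
      vertex 0.000 12.000 27.000
    endloop
  endfacet
  facet normal -0.5879 -0.8090 0.0000
    outer loop
      vertex 2.292 4.947 0.000
      vertex 8.292 0.587 0.000
      vertex 8.292 0.587 27.000
    endloop
  endfacet
  facet normal -0.5879 -0.8090 0.0000
    outer loop
      vertex 2.292 4.947 0.000
      vertex 8.292 0.587 27.000
      vertex 2.292 4.947 27.000
    endloop
  endfacet
  facet normal 0.0000 -1.0000 0.0000
    outer loop
      vertex 8.292 0.587 0.000
      vertex 15.708 0.587 0.000
      vertex 15.708 0.587 27.000
    endloop
  endfacet
  facet normal 0.0000 -1.0000 0.0000
    outer loop
      vertex 8.292 0.587 0.000
      vertex 15.708 0.587 27.000
      vertex 8.292 0.587 27.000
    endloop
  endfacet
  facet normal 0.5879 -0.8090 0.0000
    outer loop
      vertex 15.708 0.587 0.000
      vertex 21.708 4.947 0.000
      vertex 21.708 4.947 27.000
    endloop
  endfacet
  facet normal 0.5879 -0.8090 0.0000
    outer loop
      vertex 15.708 0.587 0.000
      vertex 21.708 4.947 27.000
      vertex 15.708 0.587 27.000
    endloop
  endfacet
  facet normal 0.9510 -0.3091 0.0000
    outer loop
      vertex 21.708 4.947 0.000
      vertex 24.000 12.000 0.000
      vertex 24.000 12.000 27.000
    endloop
  endfacet
  facet normal 0.9510 -0.3091 0.0000
    outer loop
      vertex 21.708 4.947 0.000
      vertex 24.000 12.000 27.000
      vertex 21.708 4.947 27.000
    endloop
  endfacet
endsolid part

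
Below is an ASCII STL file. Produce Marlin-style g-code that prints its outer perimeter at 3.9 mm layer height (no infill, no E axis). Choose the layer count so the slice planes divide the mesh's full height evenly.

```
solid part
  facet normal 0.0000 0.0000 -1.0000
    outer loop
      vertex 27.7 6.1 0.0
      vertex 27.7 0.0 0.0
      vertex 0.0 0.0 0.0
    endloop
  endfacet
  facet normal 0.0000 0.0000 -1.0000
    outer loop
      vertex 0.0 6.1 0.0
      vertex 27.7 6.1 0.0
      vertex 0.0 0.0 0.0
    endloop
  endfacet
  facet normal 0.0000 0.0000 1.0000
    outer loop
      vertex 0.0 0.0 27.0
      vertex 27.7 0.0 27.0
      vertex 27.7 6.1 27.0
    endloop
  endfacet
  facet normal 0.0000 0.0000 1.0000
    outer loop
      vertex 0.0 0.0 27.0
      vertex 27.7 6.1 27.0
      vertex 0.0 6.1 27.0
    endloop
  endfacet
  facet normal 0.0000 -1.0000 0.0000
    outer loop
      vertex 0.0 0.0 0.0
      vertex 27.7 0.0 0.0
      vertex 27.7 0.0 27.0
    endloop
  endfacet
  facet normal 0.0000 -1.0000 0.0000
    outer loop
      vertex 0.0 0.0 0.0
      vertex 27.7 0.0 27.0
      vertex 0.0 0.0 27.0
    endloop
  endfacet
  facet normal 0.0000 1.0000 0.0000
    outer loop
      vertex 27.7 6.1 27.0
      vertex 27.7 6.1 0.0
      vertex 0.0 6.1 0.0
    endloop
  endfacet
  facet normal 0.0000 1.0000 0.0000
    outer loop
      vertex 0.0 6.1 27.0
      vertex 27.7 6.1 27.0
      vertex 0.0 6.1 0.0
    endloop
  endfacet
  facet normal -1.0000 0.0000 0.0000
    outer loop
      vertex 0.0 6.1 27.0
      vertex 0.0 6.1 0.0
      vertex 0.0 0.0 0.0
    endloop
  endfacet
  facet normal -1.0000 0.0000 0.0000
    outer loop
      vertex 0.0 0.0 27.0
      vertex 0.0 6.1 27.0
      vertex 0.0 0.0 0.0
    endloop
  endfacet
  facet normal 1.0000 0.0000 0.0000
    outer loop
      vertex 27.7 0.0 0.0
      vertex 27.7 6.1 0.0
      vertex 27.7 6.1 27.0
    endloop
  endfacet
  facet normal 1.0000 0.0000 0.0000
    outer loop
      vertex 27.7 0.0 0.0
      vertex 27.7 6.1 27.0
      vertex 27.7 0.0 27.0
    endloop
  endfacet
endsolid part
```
; perimeter-only toolpath
G21 ; units = mm
G90 ; absolute positioning
G28 ; home
; layer 1
G0 Z3.9
G0 X0.0 Y0.0
G1 X27.7 Y0.0
G1 X27.7 Y6.1
G1 X0.0 Y6.1
G1 X0.0 Y0.0
; layer 2
G0 Z7.7
G0 X0.0 Y0.0
G1 X27.7 Y0.0
G1 X27.7 Y6.1
G1 X0.0 Y6.1
G1 X0.0 Y0.0
; layer 3
G0 Z11.6
G0 X0.0 Y0.0
G1 X27.7 Y0.0
G1 X27.7 Y6.1
G1 X0.0 Y6.1
G1 X0.0 Y0.0
; layer 4
G0 Z15.4
G0 X0.0 Y0.0
G1 X27.7 Y0.0
G1 X27.7 Y6.1
G1 X0.0 Y6.1
G1 X0.0 Y0.0
; layer 5
G0 Z19.3
G0 X0.0 Y0.0
G1 X27.7 Y0.0
G1 X27.7 Y6.1
G1 X0.0 Y6.1
G1 X0.0 Y0.0
; layer 6
G0 Z23.1
G0 X0.0 Y0.0
G1 X27.7 Y0.0
G1 X27.7 Y6.1
G1 X0.0 Y6.1
G1 X0.0 Y0.0
; layer 7
G0 Z27.0
G0 X0.0 Y0.0
G1 X27.7 Y0.0
G1 X27.7 Y6.1
G1 X0.0 Y6.1
G1 X0.0 Y0.0
M2 ; end

The solid is a rectangular box, roughly 27.7 × 6.1 mm footprint and 27 mm tall. Slicing at Δz = 3.9 mm — 7 equal slices spanning the solid's height, so layer i sits at z = i·h/7 — gives 7 non-empty perimeters. Each is a 4-segment closed polygon; G0 lifts to the layer z and rapids to the start vertex, then G1 traces the edges.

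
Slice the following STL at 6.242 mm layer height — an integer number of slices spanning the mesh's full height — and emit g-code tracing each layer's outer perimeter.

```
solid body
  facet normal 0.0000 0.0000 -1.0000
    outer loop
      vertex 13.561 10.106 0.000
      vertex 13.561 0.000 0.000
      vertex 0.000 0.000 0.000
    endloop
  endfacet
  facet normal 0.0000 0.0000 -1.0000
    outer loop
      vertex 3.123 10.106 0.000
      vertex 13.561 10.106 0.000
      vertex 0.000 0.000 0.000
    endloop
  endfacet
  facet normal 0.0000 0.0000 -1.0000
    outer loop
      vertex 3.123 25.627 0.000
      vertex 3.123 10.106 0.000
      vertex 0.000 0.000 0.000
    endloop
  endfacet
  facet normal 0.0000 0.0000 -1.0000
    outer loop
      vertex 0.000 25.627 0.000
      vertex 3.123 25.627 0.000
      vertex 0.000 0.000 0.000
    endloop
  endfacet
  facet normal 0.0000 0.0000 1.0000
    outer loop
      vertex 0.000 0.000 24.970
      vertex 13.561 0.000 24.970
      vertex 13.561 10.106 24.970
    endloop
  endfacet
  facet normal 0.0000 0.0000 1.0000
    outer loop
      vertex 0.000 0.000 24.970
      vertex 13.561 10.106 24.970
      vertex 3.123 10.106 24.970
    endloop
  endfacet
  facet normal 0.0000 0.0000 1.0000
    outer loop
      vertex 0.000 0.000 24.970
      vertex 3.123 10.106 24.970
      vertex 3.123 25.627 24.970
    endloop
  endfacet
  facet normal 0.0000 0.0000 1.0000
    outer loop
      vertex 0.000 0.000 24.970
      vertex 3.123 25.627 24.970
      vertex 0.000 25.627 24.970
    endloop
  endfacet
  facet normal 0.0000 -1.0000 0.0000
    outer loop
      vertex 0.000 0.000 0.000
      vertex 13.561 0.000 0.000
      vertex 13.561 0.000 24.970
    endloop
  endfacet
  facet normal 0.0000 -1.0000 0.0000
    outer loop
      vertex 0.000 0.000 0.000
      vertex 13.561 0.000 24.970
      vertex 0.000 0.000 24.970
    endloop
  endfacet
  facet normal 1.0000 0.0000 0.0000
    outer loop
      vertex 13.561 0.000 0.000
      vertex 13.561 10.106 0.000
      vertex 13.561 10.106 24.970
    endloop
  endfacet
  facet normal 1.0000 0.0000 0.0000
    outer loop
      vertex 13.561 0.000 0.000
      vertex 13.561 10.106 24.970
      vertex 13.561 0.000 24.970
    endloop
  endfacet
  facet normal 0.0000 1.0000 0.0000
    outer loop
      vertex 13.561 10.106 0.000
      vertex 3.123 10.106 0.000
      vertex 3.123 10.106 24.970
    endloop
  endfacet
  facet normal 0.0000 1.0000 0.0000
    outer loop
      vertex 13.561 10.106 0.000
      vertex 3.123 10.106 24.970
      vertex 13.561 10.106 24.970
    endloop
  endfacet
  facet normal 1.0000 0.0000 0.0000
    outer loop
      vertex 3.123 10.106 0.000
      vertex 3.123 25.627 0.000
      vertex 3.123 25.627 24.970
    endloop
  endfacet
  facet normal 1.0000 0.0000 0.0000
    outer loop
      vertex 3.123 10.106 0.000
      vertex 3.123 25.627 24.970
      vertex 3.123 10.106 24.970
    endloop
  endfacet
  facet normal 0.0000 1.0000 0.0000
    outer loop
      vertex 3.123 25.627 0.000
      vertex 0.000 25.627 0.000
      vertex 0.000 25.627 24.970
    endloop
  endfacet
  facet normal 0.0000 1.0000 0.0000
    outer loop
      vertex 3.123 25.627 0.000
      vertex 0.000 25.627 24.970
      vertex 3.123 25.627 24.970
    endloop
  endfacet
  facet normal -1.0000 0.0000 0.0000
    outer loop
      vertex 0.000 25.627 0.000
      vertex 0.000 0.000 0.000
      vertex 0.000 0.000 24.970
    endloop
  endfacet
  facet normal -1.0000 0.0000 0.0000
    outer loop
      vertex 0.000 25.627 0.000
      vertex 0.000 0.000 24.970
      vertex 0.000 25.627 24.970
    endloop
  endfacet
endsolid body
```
; perimeter-only toolpath
G21 ; units = mm
G90 ; absolute positioning
G28 ; home
; layer 1
G0 Z6.242
G0 X0.000 Y0.000
G1 X13.561 Y0.000
G1 X13.561 Y10.106
G1 X3.123 Y10.106
G1 X3.123 Y25.627
G1 X0.000 Y25.627
G1 X0.000 Y0.000
; layer 2
G0 Z12.485
G0 X0.000 Y0.000
G1 X13.561 Y0.000
G1 X13.561 Y10.106
G1 X3.123 Y10.106
G1 X3.123 Y25.627
G1 X0.000 Y25.627
G1 X0.000 Y0.000
; layer 3
G0 Z18.727
G0 X0.000 Y0.000
G1 X13.561 Y0.000
G1 X13.561 Y10.106
G1 X3.123 Y10.106
G1 X3.123 Y25.627
G1 X0.000 Y25.627
G1 X0.000 Y0.000
; layer 4
G0 Z24.970
G0 X0.000 Y0.000
G1 X13.561 Y0.000
G1 X13.561 Y10.106
G1 X3.123 Y10.106
G1 X3.123 Y25.627
G1 X0.000 Y25.627
G1 X0.000 Y0.000
M2 ; end

The solid is an L-shaped prism: outer 13.6 × 25.6 mm, arm thicknesses ≈ 10.1 mm (horizontal) and 3.12 mm (vertical), extruded 25 mm in z. Slicing at Δz = 6.242 mm — 4 equal slices spanning the solid's height, so layer i sits at z = i·h/4 — gives 4 non-empty perimeters. Each is a 6-segment closed polygon; G0 lifts to the layer z and rapids to the start vertex, then G1 traces the edges.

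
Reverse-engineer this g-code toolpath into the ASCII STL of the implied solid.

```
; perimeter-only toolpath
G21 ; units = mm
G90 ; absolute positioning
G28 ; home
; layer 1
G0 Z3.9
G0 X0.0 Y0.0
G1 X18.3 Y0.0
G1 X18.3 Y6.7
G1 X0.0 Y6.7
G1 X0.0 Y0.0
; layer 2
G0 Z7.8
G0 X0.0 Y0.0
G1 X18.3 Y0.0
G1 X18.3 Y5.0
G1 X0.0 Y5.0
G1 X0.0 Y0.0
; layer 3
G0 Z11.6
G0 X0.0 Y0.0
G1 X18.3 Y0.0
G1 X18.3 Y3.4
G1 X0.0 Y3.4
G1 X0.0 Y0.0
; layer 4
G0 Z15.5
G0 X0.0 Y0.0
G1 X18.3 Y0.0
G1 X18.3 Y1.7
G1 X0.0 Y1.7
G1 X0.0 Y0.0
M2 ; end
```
solid part
  facet normal 0.0000 0.0000 -1.0000
    outer loop
      vertex 18.3 8.4 0.0
      vertex 18.3 0.0 0.0
      vertex 0.0 0.0 0.0
    endloop
  endfacet
  facet normal 0.0000 0.0000 -1.0000
    outer loop
      vertex 0.0 8.4 0.0
      vertex 18.3 8.4 0.0
      vertex 0.0 0.0 0.0
    endloop
  endfacet
  facet normal 0.0000 -1.0000 0.0000
    outer loop
      vertex 0.0 0.0 0.0
      vertex 18.3 0.0 0.0
      vertex 18.3 0.0 19.4
    endloop
  endfacet
  facet normal 0.0000 -1.0000 0.0000
    outer loop
      vertex 0.0 0.0 0.0
      vertex 18.3 0.0 19.4
      vertex 0.0 0.0 19.4
    endloop
  endfacet
  facet normal 0.0000 0.9177 0.3973
    outer loop
      vertex 0.0 0.0 19.4
      vertex 18.3 0.0 19.4
      vertex 18.3 8.4 0.0
    endloop
  endfacet
  facet normal 0.0000 0.9177 0.3973
    outer loop
      vertex 0.0 0.0 19.4
      vertex 18.3 8.4 0.0
      vertex 0.0 8.4 0.0
    endloop
  endfacet
  facet normal -1.0000 0.0000 0.0000
    outer loop
      vertex 0.0 0.0 19.4
      vertex 0.0 8.4 0.0
      vertex 0.0 0.0 0.0
    endloop
  endfacet
  facet normal 1.0000 0.0000 0.0000
    outer loop
      vertex 18.3 0.0 0.0
      vertex 18.3 8.4 0.0
      vertex 18.3 0.0 19.4
    endloop
  endfacet
endsolid part

The G0 Z moves step by Δz≈3.9 mm. The G1 loops shrink linearly with z, so the solid tapers from its base footprint up to z≈19.4. Closing with a flat bottom cap and the tapered top and triangulating gives 8 facets — a wedge (ramp): 18.3 × 8.4 mm base, rising to 19.4 mm along the y=0 edge and sloping linearly to z=0 at y=8.4.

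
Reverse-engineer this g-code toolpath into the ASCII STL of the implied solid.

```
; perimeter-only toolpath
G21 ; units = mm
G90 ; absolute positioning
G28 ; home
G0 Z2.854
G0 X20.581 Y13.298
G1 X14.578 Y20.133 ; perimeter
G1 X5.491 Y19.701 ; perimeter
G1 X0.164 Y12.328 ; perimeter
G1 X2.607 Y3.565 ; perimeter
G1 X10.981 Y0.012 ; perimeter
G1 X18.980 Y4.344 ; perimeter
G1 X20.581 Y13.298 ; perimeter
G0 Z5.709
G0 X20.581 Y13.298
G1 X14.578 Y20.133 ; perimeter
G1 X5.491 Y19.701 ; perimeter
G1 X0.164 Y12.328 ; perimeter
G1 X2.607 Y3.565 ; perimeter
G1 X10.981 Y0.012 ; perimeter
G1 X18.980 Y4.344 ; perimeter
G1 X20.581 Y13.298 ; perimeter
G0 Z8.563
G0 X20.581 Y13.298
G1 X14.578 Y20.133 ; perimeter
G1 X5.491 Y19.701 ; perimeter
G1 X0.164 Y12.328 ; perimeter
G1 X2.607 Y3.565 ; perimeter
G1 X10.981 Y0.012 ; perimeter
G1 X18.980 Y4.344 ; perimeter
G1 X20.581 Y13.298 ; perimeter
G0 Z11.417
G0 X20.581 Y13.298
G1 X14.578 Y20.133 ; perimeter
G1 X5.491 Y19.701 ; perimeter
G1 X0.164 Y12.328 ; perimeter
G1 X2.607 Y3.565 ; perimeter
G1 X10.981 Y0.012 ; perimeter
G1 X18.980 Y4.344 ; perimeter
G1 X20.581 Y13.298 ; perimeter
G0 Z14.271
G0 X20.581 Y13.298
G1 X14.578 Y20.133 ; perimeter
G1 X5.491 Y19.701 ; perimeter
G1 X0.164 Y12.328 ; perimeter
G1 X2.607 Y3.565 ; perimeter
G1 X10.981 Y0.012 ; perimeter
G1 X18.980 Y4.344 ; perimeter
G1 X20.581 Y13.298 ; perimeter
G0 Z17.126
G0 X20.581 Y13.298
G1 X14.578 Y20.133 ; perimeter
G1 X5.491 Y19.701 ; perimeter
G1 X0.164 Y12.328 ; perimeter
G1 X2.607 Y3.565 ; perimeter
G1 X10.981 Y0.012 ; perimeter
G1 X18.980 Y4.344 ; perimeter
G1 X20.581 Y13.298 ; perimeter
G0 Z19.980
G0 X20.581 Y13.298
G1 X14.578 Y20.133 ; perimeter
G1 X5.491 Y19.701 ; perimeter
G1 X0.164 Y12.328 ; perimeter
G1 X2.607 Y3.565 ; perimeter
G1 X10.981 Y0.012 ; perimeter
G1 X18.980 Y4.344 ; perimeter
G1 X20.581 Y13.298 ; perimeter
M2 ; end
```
solid part
  facet normal 0.0000 0.0000 -1.0000
    outer loop
      vertex 5.491 19.701 0.000
      vertex 14.578 20.133 0.000
      vertex 20.581 13.298 0.000
    endloop
  endfacet
  facet normal 0.0000 0.0000 -1.0000
    outer loop
      vertex 0.164 12.328 0.000
      vertex 5.491 19.701 0.000
      vertex 20.581 13.298 0.000
    endloop
  endfacet
  facet normal 0.0000 0.0000 -1.0000
    outer loop
      vertex 2.607 3.565 0.000
      vertex 0.164 12.328 0.000
      vertex 20.581 13.298 0.000
    endloop
  endfacet
  facet normal 0.0000 0.0000 -1.0000
    outer loop
      vertex 10.981 0.012 0.000
      vertex 2.607 3.565 0.000
      vertex 20.581 13.298 0.000
    endloop
  endfacet
  facet normal 0.0000 0.0000 -1.0000
    outer loop
      vertex 18.980 4.344 0.000
      vertex 10.981 0.012 0.000
      vertex 20.581 13.298 0.000
    endloop
  endfacet
  facet normal 0.0000 0.0000 1.0000
    outer loop
      vertex 20.581 13.298 19.980
      vertex 14.578 20.133 19.980
      vertex 5.491 19.701 19.980
    endloop
  endfacet
  facet normal 0.0000 0.0000 1.0000
    outer loop
      vertex 20.581 13.298 19.980
      vertex 5.491 19.701 19.980
      vertex 0.164 12.328 19.980
    endloop
  endfacet
  facet normal 0.0000 0.0000 1.0000
    outer loop
      vertex 20.581 13.298 19.980
      vertex 0.164 12.328 19.980
      vertex 2.607 3.565 19.980
    endloop
  endfacet
  facet normal 0.0000 0.0000 1.0000
    outer loop
      vertex 20.581 13.298 19.980
      vertex 2.607 3.565 19.980
      vertex 10.981 0.012 19.980
    endloop
  endfacet
  facet normal 0.0000 0.0000 1.0000
    outer loop
      vertex 20.581 13.298 19.980
      vertex 10.981 0.012 19.980
      vertex 18.980 4.344 19.980
    endloop
  endfacet
  facet normal 0.7514 0.6599 0.0000
    outer loop
      vertex 20.581 13.298 0.000
      vertex 14.578 20.133 0.000
      vertex 14.578 20.133 19.980
    endloop
  endfacet
  facet normal 0.7514 0.6599 0.0000
    outer loop
      vertex 20.581 13.298 0.000
      vertex 14.578 20.133 19.980
      vertex 20.581 13.298 19.980
    endloop
  endfacet
  facet normal -0.0475 0.9989 0.0000
    outer loop
      vertex 14.578 20.133 0.000
      vertex 5.491 19.701 0.000
      vertex 5.491 19.701 19.980
    endloop
  endfacet
  facet normal -0.0475 0.9989 0.0000
    outer loop
      vertex 14.578 20.133 0.000
      vertex 5.491 19.701 19.980
      vertex 14.578 20.133 19.980
    endloop
  endfacet
  facet normal -0.8106 0.5856 0.0000
    outer loop
      vertex 5.491 19.701 0.000
      vertex 0.164 12.328 0.000
      vertex 0.164 12.328 19.980
    endloop
  endfacet
  facet normal -0.8106 0.5856 0.0000
    outer loop
      vertex 5.491 19.701 0.000
      vertex 0.164 12.328 19.980
      vertex 5.491 19.701 19.980
    endloop
  endfacet
  facet normal -0.9633 -0.2685 0.0000
    outer loop
      vertex 0.164 12.328 0.000
      vertex 2.607 3.565 0.000
      vertex 2.607 3.565 19.980
    endloop
  endfacet
  facet normal -0.9633 -0.2685 0.0000
    outer loop
      vertex 0.164 12.328 0.000
      vertex 2.607 3.565 19.980
      vertex 0.164 12.328 19.980
    endloop
  endfacet
  facet normal -0.3906 -0.9206 0.0000
    outer loop
      vertex 2.607 3.565 0.000
      vertex 10.981 0.012 0.000
      vertex 10.981 0.012 19.980
    endloop
  endfacet
  facet normal -0.3906 -0.9206 0.0000
    outer loop
      vertex 2.607 3.565 0.000
      vertex 10.981 0.012 19.980
      vertex 2.607 3.565 19.980
    endloop
  endfacet
  facet normal 0.4762 -0.8793 0.0000
    outer loop
      vertex 10.981 0.012 0.000
      vertex 18.980 4.344 0.000
      vertex 18.980 4.344 19.980
    endloop
  endfacet
  facet normal 0.4762 -0.8793 0.0000
    outer loop
      vertex 10.981 0.012 0.000
      vertex 18.980 4.344 19.980
      vertex 10.981 0.012 19.980
    endloop
  endfacet
  facet normal 0.9844 -0.1760 0.0000
    outer loop
      vertex 18.980 4.344 0.000
      vertex 20.581 13.298 0.000
      vertex 20.581 13.298 19.980
    endloop
  endfacet
  facet normal 0.9844 -0.1760 0.0000
    outer loop
      vertex 18.980 4.344 0.000
      vertex 20.581 13.298 19.980
      vertex 18.980 4.344 19.980
    endloop
  endfacet
endsolid part

The G0 Z moves step by Δz≈2.854 mm. Every layer's G1 loop is the same polygon, so the solid is a straight extrusion of it from z=0 to z≈20. Closing with flat bottom and top caps and triangulating gives 24 facets — a regular 7-sided prism (a cylinder approximated with 7 flat sides), circumscribed radius ≈ 10.5 mm, height ≈ 20 mm.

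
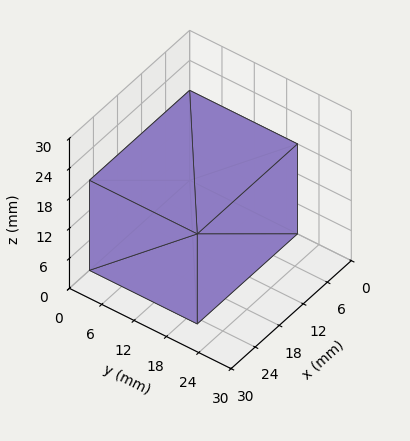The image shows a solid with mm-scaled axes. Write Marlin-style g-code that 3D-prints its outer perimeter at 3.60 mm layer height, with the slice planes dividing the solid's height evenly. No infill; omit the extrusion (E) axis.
Reading the render: the shape is a rectangular box, roughly 25 × 20 mm footprint and 18 mm tall (dimensions read to the nearest mm from the axis ticks). For the g-code, the solid's height is divided into equal slices at the stated Δz and each level perimeter traced with G1 moves after a G0 lift.

; perimeter-only toolpath
G21 ; units = mm
G90 ; absolute positioning
G28 ; home
; layer 1
G0 Z3.60
G0 X0.00 Y0.00
G1 X25.00 Y0.00
G1 X25.00 Y20.00
G1 X0.00 Y20.00
G1 X0.00 Y0.00
; layer 2
G0 Z7.20
G0 X0.00 Y0.00
G1 X25.00 Y0.00
G1 X25.00 Y20.00
G1 X0.00 Y20.00
G1 X0.00 Y0.00
; layer 3
G0 Z10.80
G0 X0.00 Y0.00
G1 X25.00 Y0.00
G1 X25.00 Y20.00
G1 X0.00 Y20.00
G1 X0.00 Y0.00
; layer 4
G0 Z14.40
G0 X0.00 Y0.00
G1 X25.00 Y0.00
G1 X25.00 Y20.00
G1 X0.00 Y20.00
G1 X0.00 Y0.00
; layer 5
G0 Z18.00
G0 X0.00 Y0.00
G1 X25.00 Y0.00
G1 X25.00 Y20.00
G1 X0.00 Y20.00
G1 X0.00 Y0.00
M2 ; end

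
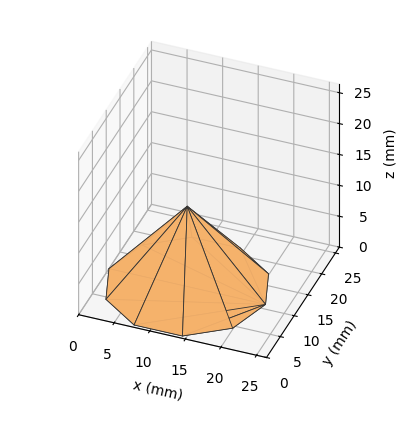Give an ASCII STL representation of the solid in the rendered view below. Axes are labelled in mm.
Reading the render: the shape is a regular 10-sided pyramid, base circumscribed radius ≈ 11 mm, apex at z ≈ 13 mm (dimensions read to the nearest mm from the axis ticks). For the STL, each face is triangulated and given an outward normal.

solid part
  facet normal 0.0000 0.0000 -1.0000
    outer loop
      vertex 14.4 21.5 0.0
      vertex 19.9 17.5 0.0
      vertex 22.0 11.0 0.0
    endloop
  endfacet
  facet normal 0.0000 0.0000 -1.0000
    outer loop
      vertex 7.6 21.5 0.0
      vertex 14.4 21.5 0.0
      vertex 22.0 11.0 0.0
    endloop
  endfacet
  facet normal 0.0000 0.0000 -1.0000
    outer loop
      vertex 2.1 17.5 0.0
      vertex 7.6 21.5 0.0
      vertex 22.0 11.0 0.0
    endloop
  endfacet
  facet normal 0.0000 0.0000 -1.0000
    outer loop
      vertex 0.0 11.0 0.0
      vertex 2.1 17.5 0.0
      vertex 22.0 11.0 0.0
    endloop
  endfacet
  facet normal 0.0000 0.0000 -1.0000
    outer loop
      vertex 2.1 4.5 0.0
      vertex 0.0 11.0 0.0
      vertex 22.0 11.0 0.0
    endloop
  endfacet
  facet normal 0.0000 0.0000 -1.0000
    outer loop
      vertex 7.6 0.5 0.0
      vertex 2.1 4.5 0.0
      vertex 22.0 11.0 0.0
    endloop
  endfacet
  facet normal 0.0000 0.0000 -1.0000
    outer loop
      vertex 14.4 0.5 0.0
      vertex 7.6 0.5 0.0
      vertex 22.0 11.0 0.0
    endloop
  endfacet
  facet normal 0.0000 0.0000 -1.0000
    outer loop
      vertex 19.9 4.5 0.0
      vertex 14.4 0.5 0.0
      vertex 22.0 11.0 0.0
    endloop
  endfacet
  facet normal 0.7412 0.2395 0.6271
    outer loop
      vertex 22.0 11.0 0.0
      vertex 19.9 17.5 0.0
      vertex 11.0 11.0 13.0
    endloop
  endfacet
  facet normal 0.4577 0.6293 0.6280
    outer loop
      vertex 19.9 17.5 0.0
      vertex 14.4 21.5 0.0
      vertex 11.0 11.0 13.0
    endloop
  endfacet
  facet normal 0.0000 0.7779 0.6283
    outer loop
      vertex 14.4 21.5 0.0
      vertex 7.6 21.5 0.0
      vertex 11.0 11.0 13.0
    endloop
  endfacet
  facet normal -0.4577 0.6293 0.6280
    outer loop
      vertex 7.6 21.5 0.0
      vertex 2.1 17.5 0.0
      vertex 11.0 11.0 13.0
    endloop
  endfacet
  facet normal -0.7412 0.2395 0.6271
    outer loop
      vertex 2.1 17.5 0.0
      vertex 0.0 11.0 0.0
      vertex 11.0 11.0 13.0
    endloop
  endfacet
  facet normal -0.7412 -0.2395 0.6271
    outer loop
      vertex 0.0 11.0 0.0
      vertex 2.1 4.5 0.0
      vertex 11.0 11.0 13.0
    endloop
  endfacet
  facet normal -0.4577 -0.6293 0.6280
    outer loop
      vertex 2.1 4.5 0.0
      vertex 7.6 0.5 0.0
      vertex 11.0 11.0 13.0
    endloop
  endfacet
  facet normal 0.0000 -0.7779 0.6283
    outer loop
      vertex 7.6 0.5 0.0
      vertex 14.4 0.5 0.0
      vertex 11.0 11.0 13.0
    endloop
  endfacet
  facet normal 0.4577 -0.6293 0.6280
    outer loop
      vertex 14.4 0.5 0.0
      vertex 19.9 4.5 0.0
      vertex 11.0 11.0 13.0
    endloop
  endfacet
  facet normal 0.7412 -0.2395 0.6271
    outer loop
      vertex 19.9 4.5 0.0
      vertex 22.0 11.0 0.0
      vertex 11.0 11.0 13.0
    endloop
  endfacet
endsolid part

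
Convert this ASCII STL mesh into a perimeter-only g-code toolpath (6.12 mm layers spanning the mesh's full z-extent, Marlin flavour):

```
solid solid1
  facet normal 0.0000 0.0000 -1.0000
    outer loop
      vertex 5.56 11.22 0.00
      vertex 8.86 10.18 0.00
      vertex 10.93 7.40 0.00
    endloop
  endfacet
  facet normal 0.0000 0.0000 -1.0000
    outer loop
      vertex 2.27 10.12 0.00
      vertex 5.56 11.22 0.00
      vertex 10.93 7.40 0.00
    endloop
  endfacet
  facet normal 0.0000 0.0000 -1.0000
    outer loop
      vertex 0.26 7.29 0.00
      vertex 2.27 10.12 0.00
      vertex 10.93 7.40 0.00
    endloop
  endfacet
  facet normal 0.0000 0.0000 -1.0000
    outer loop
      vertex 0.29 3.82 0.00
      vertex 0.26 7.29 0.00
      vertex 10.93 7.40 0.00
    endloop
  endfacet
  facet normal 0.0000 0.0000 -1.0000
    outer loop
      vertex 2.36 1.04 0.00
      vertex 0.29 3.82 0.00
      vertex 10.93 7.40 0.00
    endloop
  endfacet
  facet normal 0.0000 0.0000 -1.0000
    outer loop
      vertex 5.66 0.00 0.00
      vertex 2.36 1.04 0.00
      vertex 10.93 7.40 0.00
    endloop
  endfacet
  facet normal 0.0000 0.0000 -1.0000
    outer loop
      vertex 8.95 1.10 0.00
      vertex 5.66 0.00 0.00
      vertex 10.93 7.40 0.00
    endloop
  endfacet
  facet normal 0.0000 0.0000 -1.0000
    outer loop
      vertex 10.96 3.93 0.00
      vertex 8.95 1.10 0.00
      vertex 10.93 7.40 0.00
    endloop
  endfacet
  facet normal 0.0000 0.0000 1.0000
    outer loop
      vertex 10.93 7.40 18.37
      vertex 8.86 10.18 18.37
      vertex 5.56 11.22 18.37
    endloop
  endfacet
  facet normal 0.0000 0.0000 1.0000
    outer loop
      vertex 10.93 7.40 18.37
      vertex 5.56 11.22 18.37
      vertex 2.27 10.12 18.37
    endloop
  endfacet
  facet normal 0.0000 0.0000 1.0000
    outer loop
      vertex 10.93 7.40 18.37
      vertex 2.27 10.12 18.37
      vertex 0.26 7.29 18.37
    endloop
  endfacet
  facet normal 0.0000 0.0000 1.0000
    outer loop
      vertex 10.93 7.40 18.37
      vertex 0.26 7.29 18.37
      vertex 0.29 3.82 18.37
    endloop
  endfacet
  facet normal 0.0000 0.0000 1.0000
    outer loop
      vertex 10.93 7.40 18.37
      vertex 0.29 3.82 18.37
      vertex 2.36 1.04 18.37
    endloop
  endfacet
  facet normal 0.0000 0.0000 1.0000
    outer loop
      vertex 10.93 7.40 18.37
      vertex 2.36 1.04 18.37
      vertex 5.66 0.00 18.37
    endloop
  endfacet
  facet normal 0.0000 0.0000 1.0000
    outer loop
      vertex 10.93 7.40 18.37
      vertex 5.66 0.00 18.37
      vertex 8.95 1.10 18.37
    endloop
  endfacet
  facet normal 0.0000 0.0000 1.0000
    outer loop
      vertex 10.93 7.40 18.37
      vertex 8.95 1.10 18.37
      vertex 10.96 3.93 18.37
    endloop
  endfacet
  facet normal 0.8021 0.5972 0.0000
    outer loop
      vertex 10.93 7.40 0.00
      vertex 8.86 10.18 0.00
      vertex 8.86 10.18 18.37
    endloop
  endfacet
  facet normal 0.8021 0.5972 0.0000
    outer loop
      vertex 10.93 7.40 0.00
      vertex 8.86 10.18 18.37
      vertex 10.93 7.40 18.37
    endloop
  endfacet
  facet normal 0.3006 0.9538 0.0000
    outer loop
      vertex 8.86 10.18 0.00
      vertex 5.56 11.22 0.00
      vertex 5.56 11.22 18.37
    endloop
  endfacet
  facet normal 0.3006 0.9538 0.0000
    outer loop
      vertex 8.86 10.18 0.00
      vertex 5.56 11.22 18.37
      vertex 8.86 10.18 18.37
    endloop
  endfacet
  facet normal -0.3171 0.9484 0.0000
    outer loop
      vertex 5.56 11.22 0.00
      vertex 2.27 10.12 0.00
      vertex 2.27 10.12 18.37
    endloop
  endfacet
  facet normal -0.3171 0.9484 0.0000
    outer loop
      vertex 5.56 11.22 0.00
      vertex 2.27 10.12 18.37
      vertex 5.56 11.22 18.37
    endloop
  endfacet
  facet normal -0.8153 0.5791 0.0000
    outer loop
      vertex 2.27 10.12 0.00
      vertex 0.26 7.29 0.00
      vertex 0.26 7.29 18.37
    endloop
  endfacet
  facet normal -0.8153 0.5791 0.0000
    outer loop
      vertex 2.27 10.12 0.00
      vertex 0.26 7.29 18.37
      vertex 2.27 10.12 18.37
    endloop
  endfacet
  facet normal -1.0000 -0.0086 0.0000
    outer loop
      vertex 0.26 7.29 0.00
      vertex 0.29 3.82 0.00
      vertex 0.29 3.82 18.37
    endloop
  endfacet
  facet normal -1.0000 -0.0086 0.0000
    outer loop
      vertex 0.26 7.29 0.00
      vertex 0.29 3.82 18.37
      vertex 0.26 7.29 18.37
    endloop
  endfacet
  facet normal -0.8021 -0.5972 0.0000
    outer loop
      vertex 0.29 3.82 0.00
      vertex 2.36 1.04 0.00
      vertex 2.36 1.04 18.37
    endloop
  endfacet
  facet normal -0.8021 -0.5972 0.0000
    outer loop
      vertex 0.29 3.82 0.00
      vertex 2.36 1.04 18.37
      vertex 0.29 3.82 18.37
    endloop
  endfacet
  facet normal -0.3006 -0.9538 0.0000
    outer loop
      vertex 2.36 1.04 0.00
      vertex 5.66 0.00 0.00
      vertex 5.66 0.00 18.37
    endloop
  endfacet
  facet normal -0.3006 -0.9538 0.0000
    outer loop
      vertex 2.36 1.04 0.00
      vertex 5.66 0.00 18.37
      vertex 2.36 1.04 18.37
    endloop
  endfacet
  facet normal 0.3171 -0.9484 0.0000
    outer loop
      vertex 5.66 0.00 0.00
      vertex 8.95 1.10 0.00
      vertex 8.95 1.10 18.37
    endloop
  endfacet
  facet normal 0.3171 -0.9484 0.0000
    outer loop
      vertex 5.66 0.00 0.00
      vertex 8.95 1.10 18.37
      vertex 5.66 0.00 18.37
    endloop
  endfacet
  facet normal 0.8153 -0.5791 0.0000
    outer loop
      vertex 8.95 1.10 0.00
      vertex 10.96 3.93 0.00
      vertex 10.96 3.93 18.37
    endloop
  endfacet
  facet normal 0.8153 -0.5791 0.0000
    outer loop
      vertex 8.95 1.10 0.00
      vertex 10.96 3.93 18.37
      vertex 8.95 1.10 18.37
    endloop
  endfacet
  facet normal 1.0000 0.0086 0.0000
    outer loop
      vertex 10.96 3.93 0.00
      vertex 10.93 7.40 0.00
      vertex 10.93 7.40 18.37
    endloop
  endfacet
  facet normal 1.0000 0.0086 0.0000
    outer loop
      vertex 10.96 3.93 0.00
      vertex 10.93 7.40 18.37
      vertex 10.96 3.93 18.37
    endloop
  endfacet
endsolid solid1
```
; perimeter-only toolpath
G21 ; units = mm
G90 ; absolute positioning
G28 ; home
; layer 1
G0 Z6.12
G0 X10.93 Y7.40
G1 X8.86 Y10.18
G1 X5.56 Y11.22
G1 X2.27 Y10.12
G1 X0.26 Y7.29
G1 X0.29 Y3.82
G1 X2.36 Y1.04
G1 X5.66 Y0.00
G1 X8.95 Y1.10
G1 X10.96 Y3.93
G1 X10.93 Y7.40
; layer 2
G0 Z12.25
G0 X10.93 Y7.40
G1 X8.86 Y10.18
G1 X5.56 Y11.22
G1 X2.27 Y10.12
G1 X0.26 Y7.29
G1 X0.29 Y3.82
G1 X2.36 Y1.04
G1 X5.66 Y0.00
G1 X8.95 Y1.10
G1 X10.96 Y3.93
G1 X10.93 Y7.40
; layer 3
G0 Z18.37
G0 X10.93 Y7.40
G1 X8.86 Y10.18
G1 X5.56 Y11.22
G1 X2.27 Y10.12
G1 X0.26 Y7.29
G1 X0.29 Y3.82
G1 X2.36 Y1.04
G1 X5.66 Y0.00
G1 X8.95 Y1.10
G1 X10.96 Y3.93
G1 X10.93 Y7.40
M2 ; end

The solid is a regular 10-sided prism (a cylinder approximated with 10 flat sides), circumscribed radius ≈ 5.61 mm, height ≈ 18.4 mm. Slicing at Δz = 6.12 mm — 3 equal slices spanning the solid's height, so layer i sits at z = i·h/3 — gives 3 non-empty perimeters. Each is a 10-segment closed polygon; G0 lifts to the layer z and rapids to the start vertex, then G1 traces the edges.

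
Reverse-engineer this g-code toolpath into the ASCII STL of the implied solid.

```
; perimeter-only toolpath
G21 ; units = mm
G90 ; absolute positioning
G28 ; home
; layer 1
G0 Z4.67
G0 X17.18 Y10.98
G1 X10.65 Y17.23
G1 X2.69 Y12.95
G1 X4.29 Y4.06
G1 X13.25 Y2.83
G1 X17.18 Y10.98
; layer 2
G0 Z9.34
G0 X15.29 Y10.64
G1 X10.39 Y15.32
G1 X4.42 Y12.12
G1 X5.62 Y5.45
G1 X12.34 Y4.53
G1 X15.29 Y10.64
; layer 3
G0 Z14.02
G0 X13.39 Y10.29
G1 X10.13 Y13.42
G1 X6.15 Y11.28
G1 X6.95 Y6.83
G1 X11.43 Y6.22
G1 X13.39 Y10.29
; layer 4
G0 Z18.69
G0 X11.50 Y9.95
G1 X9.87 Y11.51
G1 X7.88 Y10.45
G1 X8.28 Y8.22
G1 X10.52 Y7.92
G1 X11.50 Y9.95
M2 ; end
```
solid part
  facet normal 0.0000 0.0000 -1.0000
    outer loop
      vertex 0.96 13.79 0.00
      vertex 10.91 19.13 0.00
      vertex 19.07 11.32 0.00
    endloop
  endfacet
  facet normal 0.0000 0.0000 -1.0000
    outer loop
      vertex 2.96 2.67 0.00
      vertex 0.96 13.79 0.00
      vertex 19.07 11.32 0.00
    endloop
  endfacet
  facet normal 0.0000 0.0000 -1.0000
    outer loop
      vertex 14.16 1.14 0.00
      vertex 2.96 2.67 0.00
      vertex 19.07 11.32 0.00
    endloop
  endfacet
  facet normal 0.6560 0.6854 0.3159
    outer loop
      vertex 19.07 11.32 0.00
      vertex 10.91 19.13 0.00
      vertex 9.61 9.61 23.36
    endloop
  endfacet
  facet normal -0.4487 0.8360 0.3157
    outer loop
      vertex 10.91 19.13 0.00
      vertex 0.96 13.79 0.00
      vertex 9.61 9.61 23.36
    endloop
  endfacet
  facet normal -0.9339 -0.1680 0.3157
    outer loop
      vertex 0.96 13.79 0.00
      vertex 2.96 2.67 0.00
      vertex 9.61 9.61 23.36
    endloop
  endfacet
  facet normal -0.1284 -0.9401 0.3158
    outer loop
      vertex 2.96 2.67 0.00
      vertex 14.16 1.14 0.00
      vertex 9.61 9.61 23.36
    endloop
  endfacet
  facet normal 0.8546 -0.4122 0.3159
    outer loop
      vertex 14.16 1.14 0.00
      vertex 19.07 11.32 0.00
      vertex 9.61 9.61 23.36
    endloop
  endfacet
endsolid part

The G0 Z moves step by Δz≈4.67 mm. The G1 loops shrink linearly with z, so the solid tapers from its base footprint up to z≈23.4. Closing with a flat bottom cap and the tapered top and triangulating gives 8 facets — a regular 5-sided pyramid, base circumscribed radius ≈ 9.61 mm, apex at z ≈ 23.4 mm.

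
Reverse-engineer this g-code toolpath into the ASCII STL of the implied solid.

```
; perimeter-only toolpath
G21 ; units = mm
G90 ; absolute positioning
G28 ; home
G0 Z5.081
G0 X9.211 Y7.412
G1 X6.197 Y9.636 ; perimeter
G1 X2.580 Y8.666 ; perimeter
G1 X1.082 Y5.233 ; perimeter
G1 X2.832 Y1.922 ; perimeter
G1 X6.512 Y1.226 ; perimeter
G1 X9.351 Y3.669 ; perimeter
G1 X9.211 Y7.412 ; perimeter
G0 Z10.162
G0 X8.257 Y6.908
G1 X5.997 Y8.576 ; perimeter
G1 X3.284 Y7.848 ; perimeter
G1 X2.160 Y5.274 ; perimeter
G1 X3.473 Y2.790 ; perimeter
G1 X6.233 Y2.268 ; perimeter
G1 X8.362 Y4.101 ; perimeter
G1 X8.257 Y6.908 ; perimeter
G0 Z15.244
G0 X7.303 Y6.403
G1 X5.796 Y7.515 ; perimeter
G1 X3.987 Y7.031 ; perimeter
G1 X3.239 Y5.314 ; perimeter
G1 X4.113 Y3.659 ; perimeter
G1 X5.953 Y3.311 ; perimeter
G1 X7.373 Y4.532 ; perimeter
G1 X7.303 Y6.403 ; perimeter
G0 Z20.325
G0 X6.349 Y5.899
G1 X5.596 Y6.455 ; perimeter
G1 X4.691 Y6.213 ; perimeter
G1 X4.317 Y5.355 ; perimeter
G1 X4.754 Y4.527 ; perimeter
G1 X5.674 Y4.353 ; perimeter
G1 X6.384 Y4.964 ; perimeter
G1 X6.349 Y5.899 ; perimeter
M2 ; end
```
solid part
  facet normal 0.0000 0.0000 -1.0000
    outer loop
      vertex 1.876 9.484 0.000
      vertex 6.398 10.696 0.000
      vertex 10.165 7.916 0.000
    endloop
  endfacet
  facet normal 0.0000 0.0000 -1.0000
    outer loop
      vertex 0.004 5.193 0.000
      vertex 1.876 9.484 0.000
      vertex 10.165 7.916 0.000
    endloop
  endfacet
  facet normal 0.0000 0.0000 -1.0000
    outer loop
      vertex 2.191 1.054 0.000
      vertex 0.004 5.193 0.000
      vertex 10.165 7.916 0.000
    endloop
  endfacet
  facet normal 0.0000 0.0000 -1.0000
    outer loop
      vertex 6.791 0.184 0.000
      vertex 2.191 1.054 0.000
      vertex 10.165 7.916 0.000
    endloop
  endfacet
  facet normal 0.0000 0.0000 -1.0000
    outer loop
      vertex 10.340 3.238 0.000
      vertex 6.791 0.184 0.000
      vertex 10.165 7.916 0.000
    endloop
  endfacet
  facet normal 0.5832 0.7903 0.1879
    outer loop
      vertex 10.165 7.916 0.000
      vertex 6.398 10.696 0.000
      vertex 5.395 5.395 25.406
    endloop
  endfacet
  facet normal -0.2543 0.9487 0.1879
    outer loop
      vertex 6.398 10.696 0.000
      vertex 1.876 9.484 0.000
      vertex 5.395 5.395 25.406
    endloop
  endfacet
  facet normal -0.9002 0.3927 0.1879
    outer loop
      vertex 1.876 9.484 0.000
      vertex 0.004 5.193 0.000
      vertex 5.395 5.395 25.406
    endloop
  endfacet
  facet normal -0.8684 -0.4589 0.1879
    outer loop
      vertex 0.004 5.193 0.000
      vertex 2.191 1.054 0.000
      vertex 5.395 5.395 25.406
    endloop
  endfacet
  facet normal -0.1825 -0.9651 0.1879
    outer loop
      vertex 2.191 1.054 0.000
      vertex 6.791 0.184 0.000
      vertex 5.395 5.395 25.406
    endloop
  endfacet
  facet normal 0.6406 -0.7445 0.1879
    outer loop
      vertex 6.791 0.184 0.000
      vertex 10.340 3.238 0.000
      vertex 5.395 5.395 25.406
    endloop
  endfacet
  facet normal 0.9815 0.0367 0.1879
    outer loop
      vertex 10.340 3.238 0.000
      vertex 10.165 7.916 0.000
      vertex 5.395 5.395 25.406
    endloop
  endfacet
endsolid part

The G0 Z moves step by Δz≈5.081 mm. The G1 loops shrink linearly with z, so the solid tapers from its base footprint up to z≈25.4. Closing with a flat bottom cap and the tapered top and triangulating gives 12 facets — a regular 7-sided pyramid, base circumscribed radius ≈ 5.39 mm, apex at z ≈ 25.4 mm.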